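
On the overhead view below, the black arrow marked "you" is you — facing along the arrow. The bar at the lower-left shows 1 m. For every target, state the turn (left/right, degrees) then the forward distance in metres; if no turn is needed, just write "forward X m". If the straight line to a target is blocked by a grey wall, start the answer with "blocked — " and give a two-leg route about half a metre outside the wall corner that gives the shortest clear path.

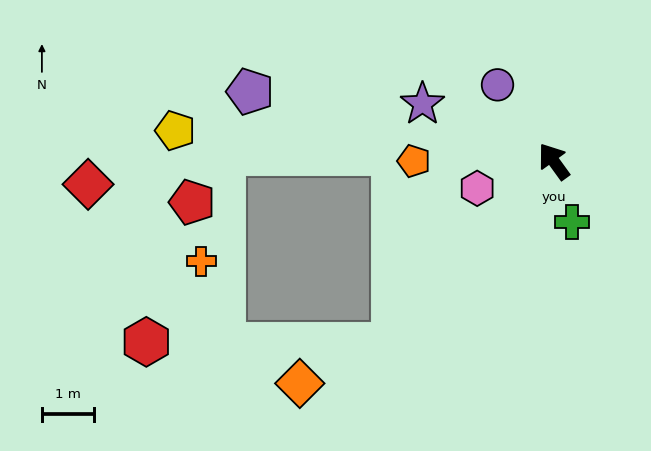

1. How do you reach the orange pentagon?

turn left 54°, forward 2.7 m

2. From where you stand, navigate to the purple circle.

forward 1.8 m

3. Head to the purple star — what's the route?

turn left 30°, forward 2.8 m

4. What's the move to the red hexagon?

blocked — turn left 103°, forward 4.7 m, then turn right 49°, forward 4.7 m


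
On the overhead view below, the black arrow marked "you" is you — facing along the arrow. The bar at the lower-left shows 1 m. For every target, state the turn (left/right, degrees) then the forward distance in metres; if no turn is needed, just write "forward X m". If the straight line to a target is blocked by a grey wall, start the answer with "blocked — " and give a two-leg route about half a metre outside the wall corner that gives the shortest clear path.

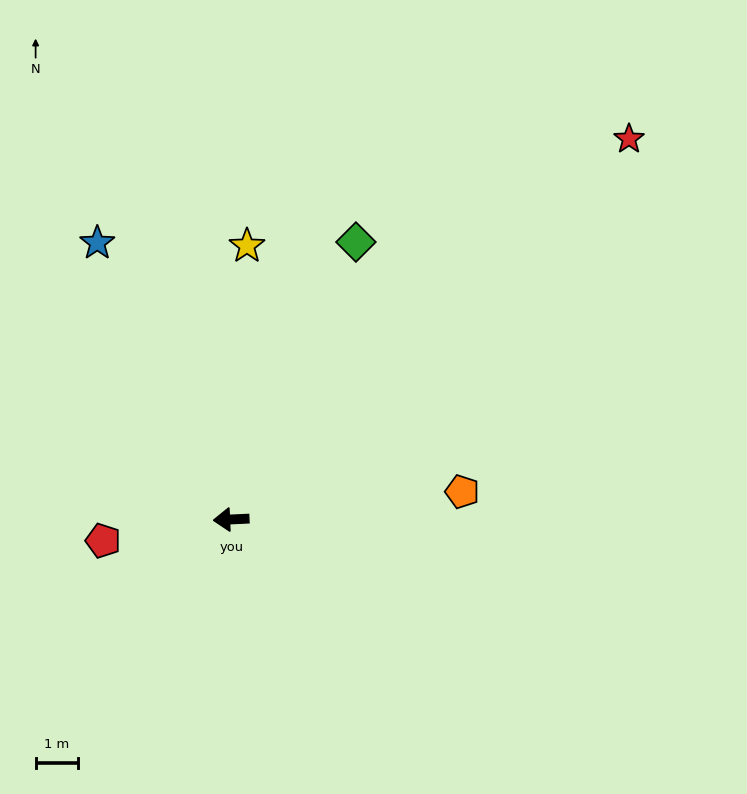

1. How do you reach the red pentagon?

turn left 7°, forward 3.1 m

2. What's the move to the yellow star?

turn right 96°, forward 6.5 m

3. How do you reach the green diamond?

turn right 117°, forward 7.2 m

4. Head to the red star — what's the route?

turn right 139°, forward 13.1 m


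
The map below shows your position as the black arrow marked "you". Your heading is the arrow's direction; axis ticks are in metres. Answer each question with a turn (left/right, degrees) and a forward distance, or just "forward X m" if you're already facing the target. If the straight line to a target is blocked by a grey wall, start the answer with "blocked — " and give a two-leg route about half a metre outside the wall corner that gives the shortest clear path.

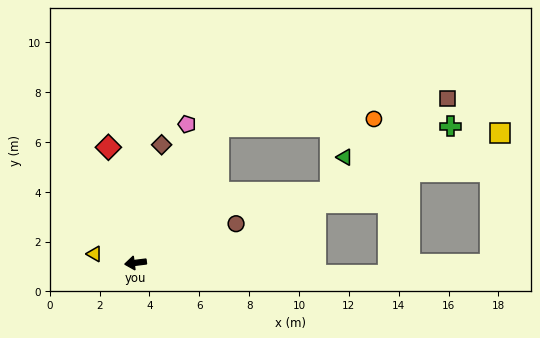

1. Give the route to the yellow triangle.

turn right 19°, forward 1.7 m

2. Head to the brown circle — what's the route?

turn right 166°, forward 4.3 m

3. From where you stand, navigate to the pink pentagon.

turn right 117°, forward 5.9 m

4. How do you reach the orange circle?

blocked — turn right 128°, forward 6.4 m, then turn right 56°, forward 6.2 m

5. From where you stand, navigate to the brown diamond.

turn right 110°, forward 4.9 m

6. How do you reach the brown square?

blocked — turn right 128°, forward 6.4 m, then turn right 52°, forward 9.3 m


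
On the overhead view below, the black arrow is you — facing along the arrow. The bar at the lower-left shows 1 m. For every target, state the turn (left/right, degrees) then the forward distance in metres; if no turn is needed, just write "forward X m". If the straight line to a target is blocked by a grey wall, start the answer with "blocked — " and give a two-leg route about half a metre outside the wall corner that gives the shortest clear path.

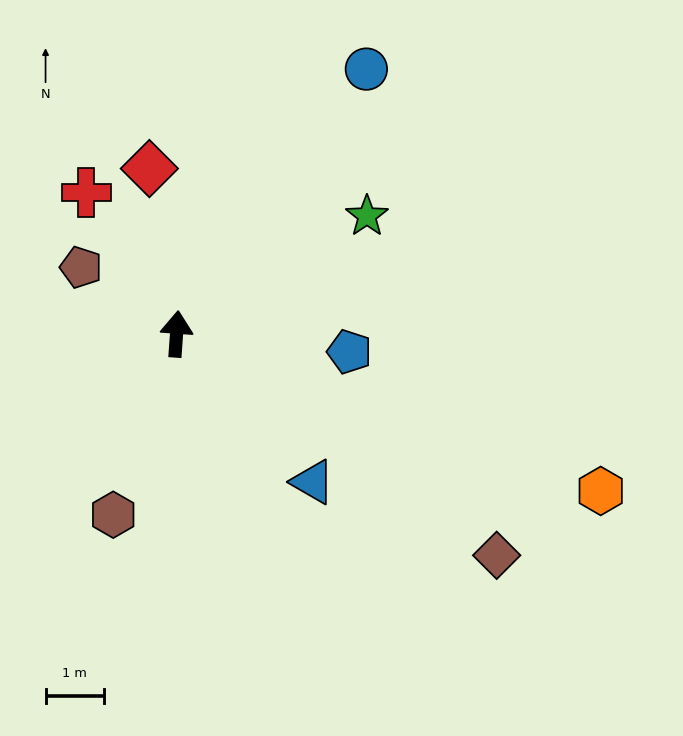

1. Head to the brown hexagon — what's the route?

turn left 165°, forward 3.3 m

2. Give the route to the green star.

turn right 54°, forward 3.8 m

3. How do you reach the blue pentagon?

turn right 92°, forward 3.0 m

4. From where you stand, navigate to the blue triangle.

turn right 133°, forward 3.4 m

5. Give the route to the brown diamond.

turn right 121°, forward 6.6 m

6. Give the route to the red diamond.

turn left 13°, forward 2.9 m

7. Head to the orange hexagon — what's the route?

turn right 106°, forward 7.7 m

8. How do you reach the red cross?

turn left 37°, forward 2.9 m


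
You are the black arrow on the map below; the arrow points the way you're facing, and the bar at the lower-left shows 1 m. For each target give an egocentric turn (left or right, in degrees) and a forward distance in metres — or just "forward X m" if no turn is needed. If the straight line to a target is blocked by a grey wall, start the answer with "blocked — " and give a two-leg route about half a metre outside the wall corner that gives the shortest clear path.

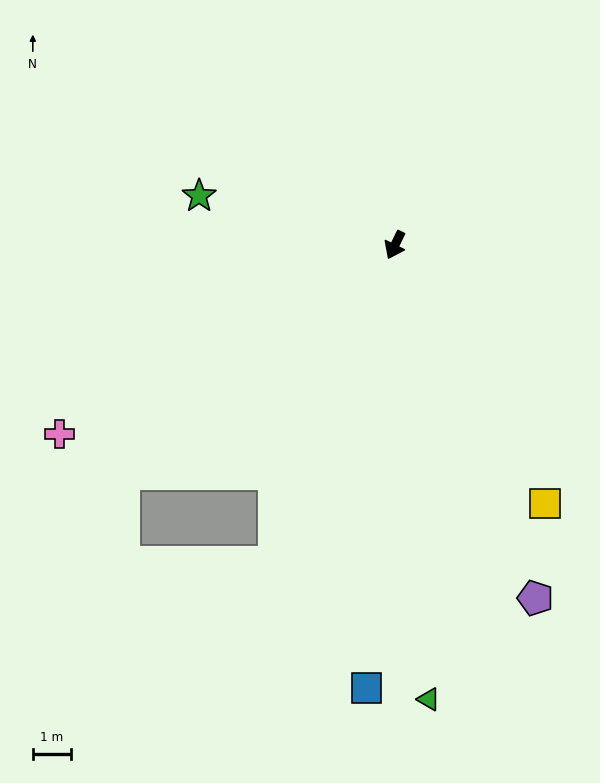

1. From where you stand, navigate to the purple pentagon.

turn left 48°, forward 9.8 m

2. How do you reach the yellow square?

turn left 56°, forward 7.7 m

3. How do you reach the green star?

turn right 78°, forward 5.2 m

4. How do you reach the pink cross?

turn right 35°, forward 10.0 m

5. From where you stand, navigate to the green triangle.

turn left 30°, forward 11.8 m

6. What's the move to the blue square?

turn left 22°, forward 11.5 m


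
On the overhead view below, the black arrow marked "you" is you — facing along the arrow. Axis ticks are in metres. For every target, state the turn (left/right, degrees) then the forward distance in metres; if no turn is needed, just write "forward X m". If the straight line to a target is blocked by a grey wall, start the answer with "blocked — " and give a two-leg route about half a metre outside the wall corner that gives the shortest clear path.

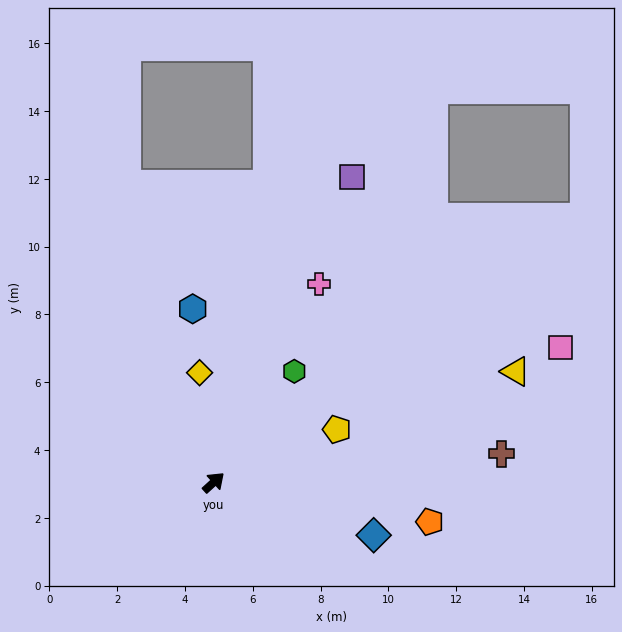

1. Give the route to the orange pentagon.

turn right 53°, forward 6.5 m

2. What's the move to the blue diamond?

turn right 61°, forward 5.0 m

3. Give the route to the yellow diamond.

turn left 55°, forward 3.3 m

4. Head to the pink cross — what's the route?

turn left 20°, forward 6.6 m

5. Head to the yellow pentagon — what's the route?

turn right 19°, forward 4.0 m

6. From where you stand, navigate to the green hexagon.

turn left 12°, forward 4.0 m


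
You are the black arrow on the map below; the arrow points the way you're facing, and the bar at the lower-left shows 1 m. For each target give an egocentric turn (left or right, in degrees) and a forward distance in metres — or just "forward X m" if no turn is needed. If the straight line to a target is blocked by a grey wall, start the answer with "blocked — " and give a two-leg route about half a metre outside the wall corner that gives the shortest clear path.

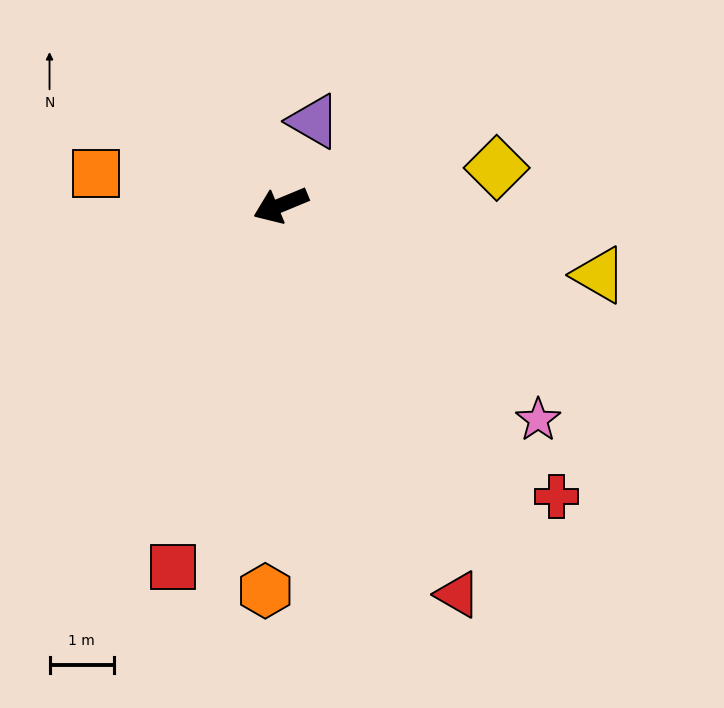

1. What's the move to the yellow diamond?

turn left 167°, forward 3.4 m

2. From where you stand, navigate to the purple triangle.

turn right 134°, forward 1.4 m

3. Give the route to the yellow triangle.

turn left 145°, forward 5.1 m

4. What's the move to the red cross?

turn left 111°, forward 6.3 m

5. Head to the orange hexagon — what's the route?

turn left 65°, forward 6.0 m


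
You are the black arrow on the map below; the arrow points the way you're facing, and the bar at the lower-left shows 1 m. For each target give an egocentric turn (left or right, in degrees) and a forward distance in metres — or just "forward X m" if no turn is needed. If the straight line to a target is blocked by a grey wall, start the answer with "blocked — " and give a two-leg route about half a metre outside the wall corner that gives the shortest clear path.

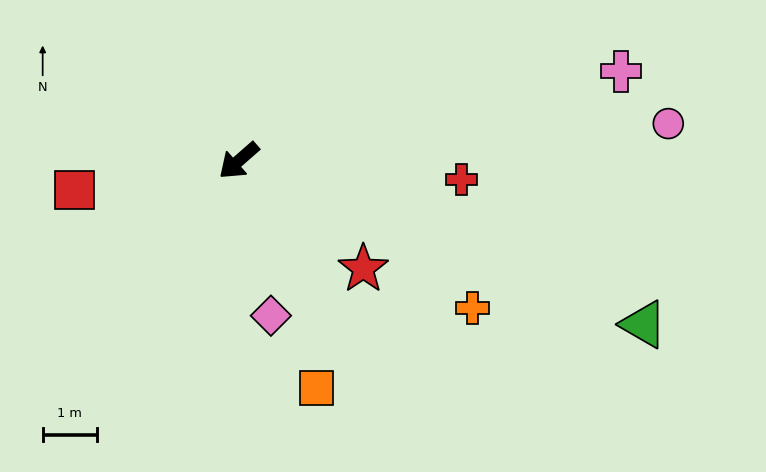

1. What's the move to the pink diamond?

turn left 60°, forward 2.9 m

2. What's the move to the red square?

turn right 31°, forward 3.1 m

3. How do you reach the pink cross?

turn left 152°, forward 7.3 m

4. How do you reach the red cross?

turn left 134°, forward 4.1 m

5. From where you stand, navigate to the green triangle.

turn left 117°, forward 8.1 m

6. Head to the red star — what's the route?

turn left 98°, forward 3.1 m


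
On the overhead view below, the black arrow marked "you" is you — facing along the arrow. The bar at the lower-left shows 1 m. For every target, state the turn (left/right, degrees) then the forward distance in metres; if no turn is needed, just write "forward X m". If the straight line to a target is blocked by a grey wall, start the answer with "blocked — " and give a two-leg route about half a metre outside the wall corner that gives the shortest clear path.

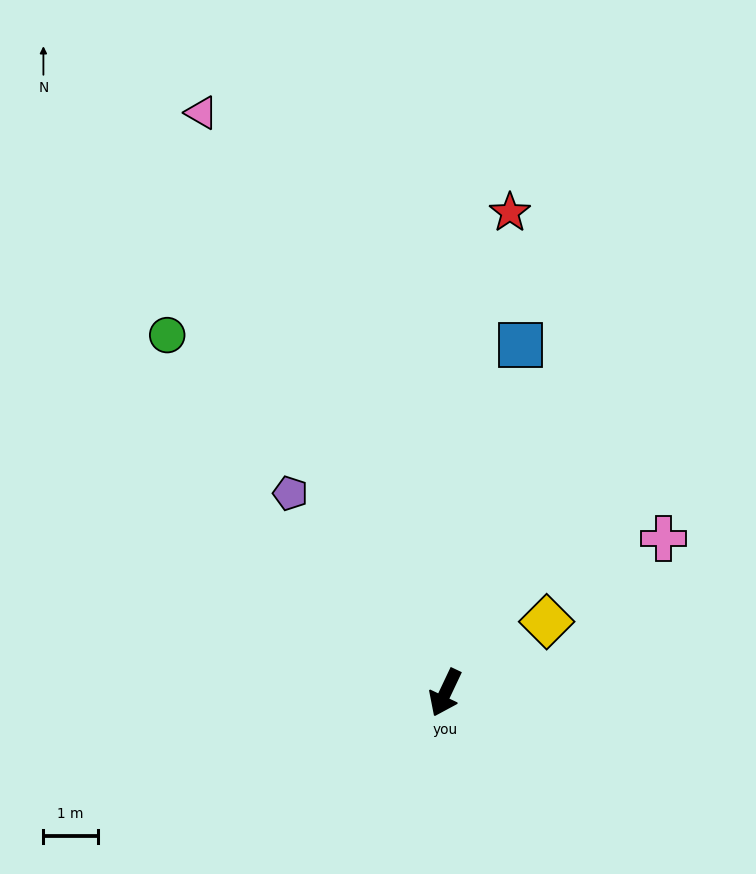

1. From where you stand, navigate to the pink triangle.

turn right 132°, forward 11.6 m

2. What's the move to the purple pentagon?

turn right 117°, forward 4.7 m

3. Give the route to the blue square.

turn right 167°, forward 6.6 m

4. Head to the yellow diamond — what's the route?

turn left 150°, forward 2.3 m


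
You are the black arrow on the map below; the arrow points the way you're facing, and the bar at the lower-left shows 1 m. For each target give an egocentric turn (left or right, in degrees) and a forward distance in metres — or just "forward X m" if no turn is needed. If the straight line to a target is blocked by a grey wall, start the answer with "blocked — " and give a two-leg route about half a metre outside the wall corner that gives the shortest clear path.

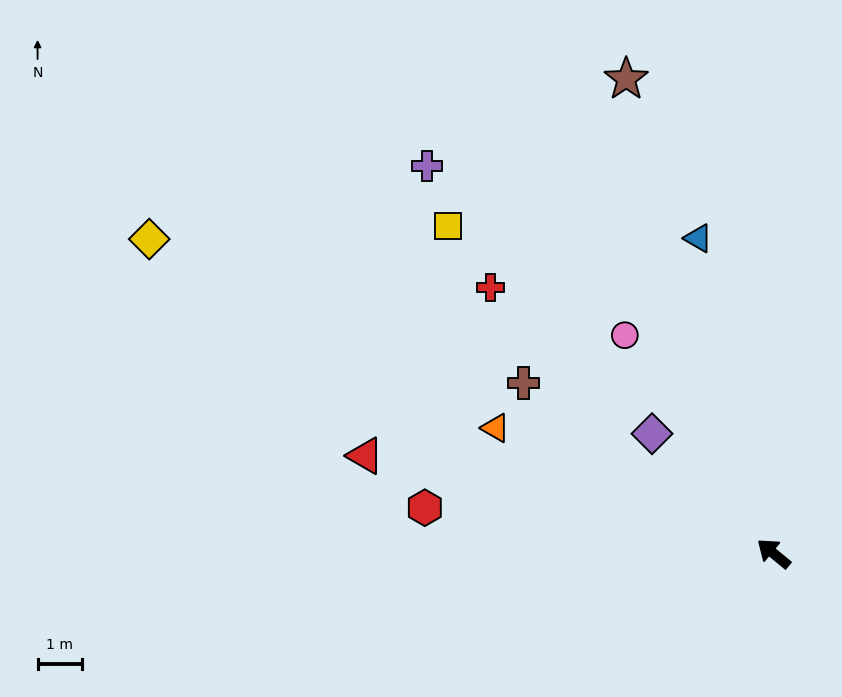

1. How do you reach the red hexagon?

turn left 32°, forward 8.0 m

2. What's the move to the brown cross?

turn left 5°, forward 6.9 m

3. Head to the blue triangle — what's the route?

turn right 37°, forward 7.4 m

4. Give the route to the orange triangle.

turn left 15°, forward 6.9 m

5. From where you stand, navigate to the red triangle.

turn left 26°, forward 9.5 m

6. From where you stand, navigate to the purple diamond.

turn right 5°, forward 3.9 m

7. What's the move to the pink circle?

turn right 16°, forward 6.0 m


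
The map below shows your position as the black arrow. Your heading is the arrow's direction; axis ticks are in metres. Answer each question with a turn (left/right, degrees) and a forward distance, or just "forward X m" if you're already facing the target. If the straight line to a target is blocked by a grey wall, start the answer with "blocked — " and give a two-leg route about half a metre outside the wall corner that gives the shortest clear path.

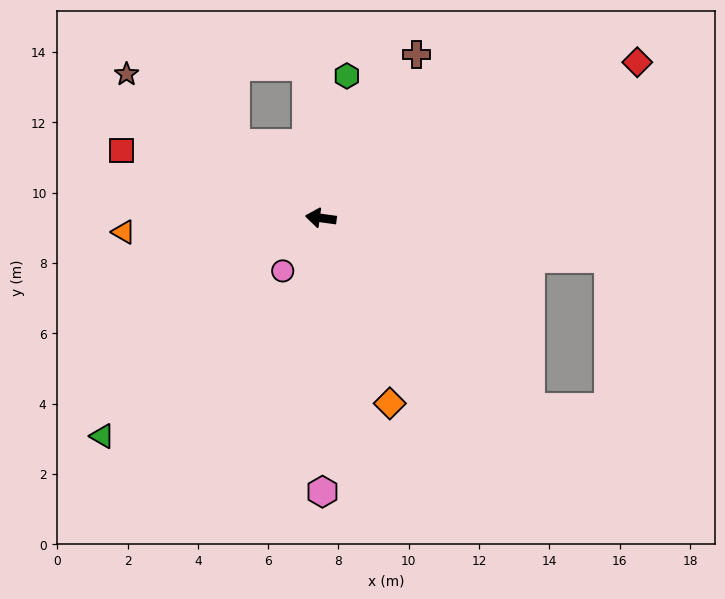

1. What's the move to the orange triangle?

turn left 12°, forward 5.6 m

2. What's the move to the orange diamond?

turn left 118°, forward 5.6 m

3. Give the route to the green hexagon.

turn right 93°, forward 4.1 m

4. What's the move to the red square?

turn right 11°, forward 6.0 m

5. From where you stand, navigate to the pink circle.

turn left 62°, forward 1.9 m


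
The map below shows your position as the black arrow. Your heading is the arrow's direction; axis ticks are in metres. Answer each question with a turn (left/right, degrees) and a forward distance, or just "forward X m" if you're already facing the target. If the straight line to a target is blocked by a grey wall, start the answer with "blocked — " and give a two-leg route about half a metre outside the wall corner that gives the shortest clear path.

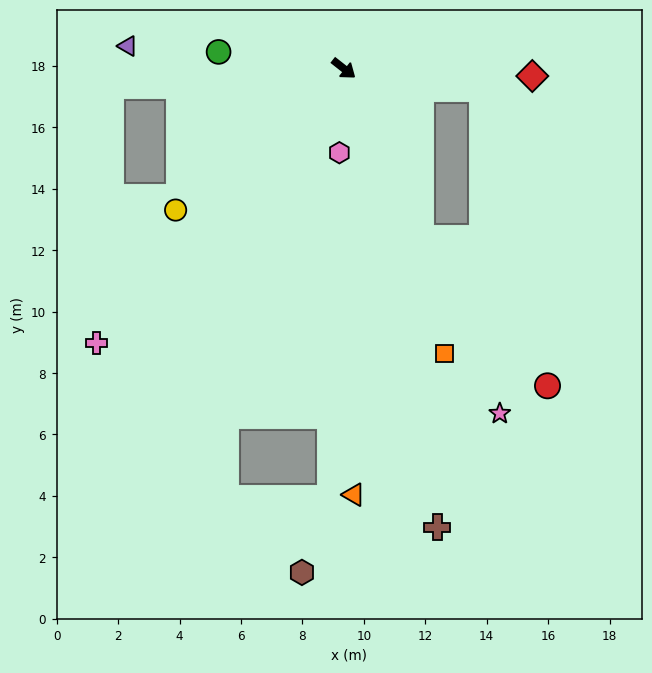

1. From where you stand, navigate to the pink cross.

turn right 94°, forward 12.0 m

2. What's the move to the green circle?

turn right 149°, forward 4.1 m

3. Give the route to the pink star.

turn right 27°, forward 12.3 m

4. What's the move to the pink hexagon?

turn right 55°, forward 2.7 m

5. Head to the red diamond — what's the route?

turn left 36°, forward 6.1 m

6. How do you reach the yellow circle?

turn right 102°, forward 7.2 m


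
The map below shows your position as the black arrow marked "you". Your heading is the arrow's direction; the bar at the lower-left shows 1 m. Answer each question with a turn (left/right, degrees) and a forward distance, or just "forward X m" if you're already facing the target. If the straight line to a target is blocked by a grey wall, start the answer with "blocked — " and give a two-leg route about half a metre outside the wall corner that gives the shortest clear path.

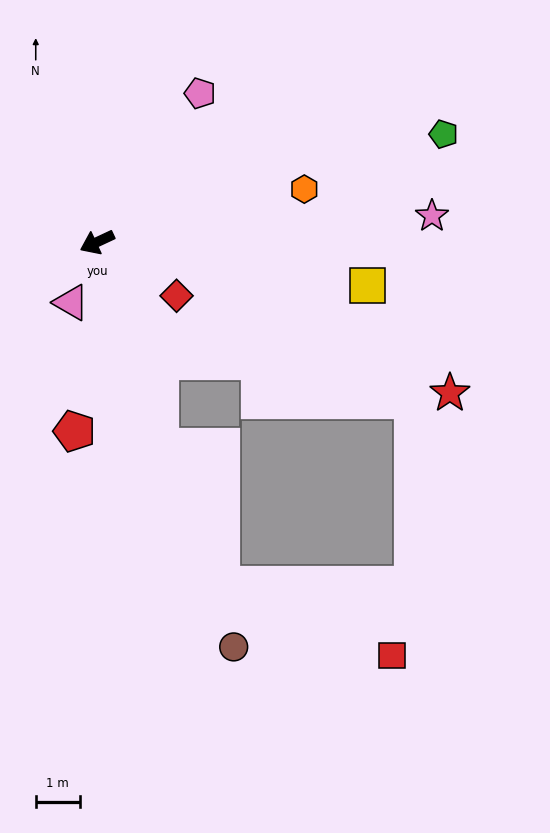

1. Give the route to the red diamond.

turn left 121°, forward 2.2 m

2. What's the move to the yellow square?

turn left 146°, forward 6.2 m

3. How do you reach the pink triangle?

turn left 42°, forward 1.5 m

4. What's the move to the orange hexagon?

turn left 169°, forward 4.9 m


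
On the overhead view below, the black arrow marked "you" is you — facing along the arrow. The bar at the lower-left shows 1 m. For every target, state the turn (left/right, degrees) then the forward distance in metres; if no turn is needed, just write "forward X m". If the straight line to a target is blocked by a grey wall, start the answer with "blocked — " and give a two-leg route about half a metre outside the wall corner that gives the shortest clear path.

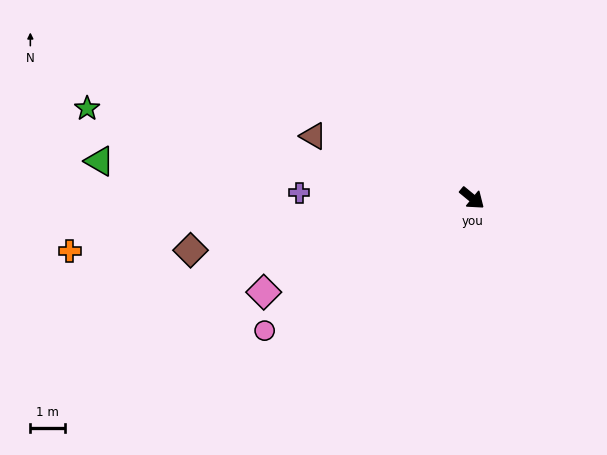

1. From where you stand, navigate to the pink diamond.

turn right 116°, forward 6.6 m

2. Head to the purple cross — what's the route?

turn right 142°, forward 5.0 m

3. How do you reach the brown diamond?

turn right 130°, forward 8.2 m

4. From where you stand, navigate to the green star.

turn right 154°, forward 11.4 m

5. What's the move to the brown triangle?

turn right 162°, forward 4.9 m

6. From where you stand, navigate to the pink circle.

turn right 108°, forward 7.1 m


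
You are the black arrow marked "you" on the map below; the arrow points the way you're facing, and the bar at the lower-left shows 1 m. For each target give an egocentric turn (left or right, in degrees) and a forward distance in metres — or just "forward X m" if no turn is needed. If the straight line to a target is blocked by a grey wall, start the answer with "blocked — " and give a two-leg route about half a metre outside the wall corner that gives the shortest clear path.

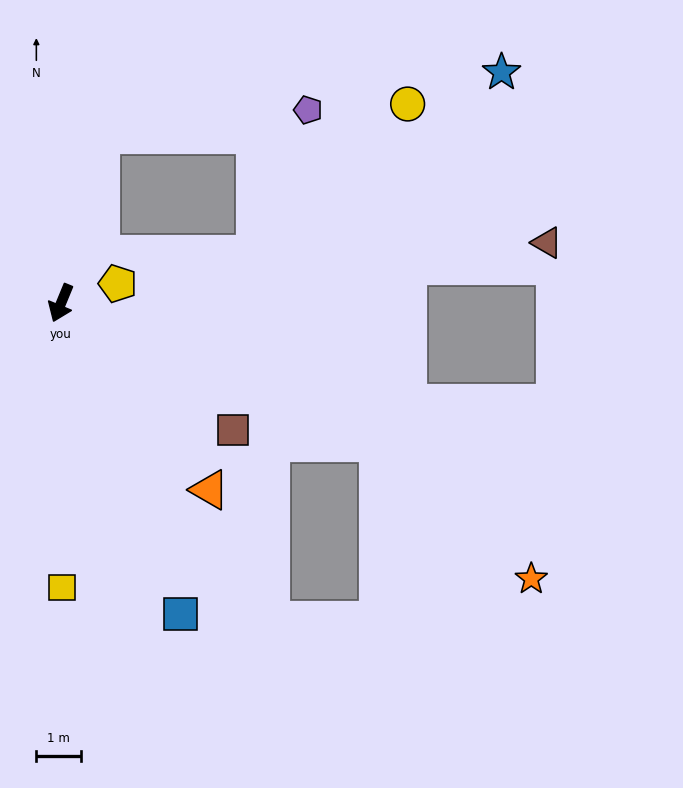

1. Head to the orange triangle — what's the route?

turn left 61°, forward 5.3 m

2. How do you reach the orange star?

blocked — turn left 89°, forward 7.8 m, then turn right 18°, forward 4.6 m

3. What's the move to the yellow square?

turn left 23°, forward 6.4 m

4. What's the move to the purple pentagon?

blocked — turn right 171°, forward 3.9 m, then turn right 70°, forward 4.7 m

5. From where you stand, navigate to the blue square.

turn left 43°, forward 7.4 m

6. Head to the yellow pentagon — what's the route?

turn left 131°, forward 1.3 m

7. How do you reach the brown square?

turn left 76°, forward 4.8 m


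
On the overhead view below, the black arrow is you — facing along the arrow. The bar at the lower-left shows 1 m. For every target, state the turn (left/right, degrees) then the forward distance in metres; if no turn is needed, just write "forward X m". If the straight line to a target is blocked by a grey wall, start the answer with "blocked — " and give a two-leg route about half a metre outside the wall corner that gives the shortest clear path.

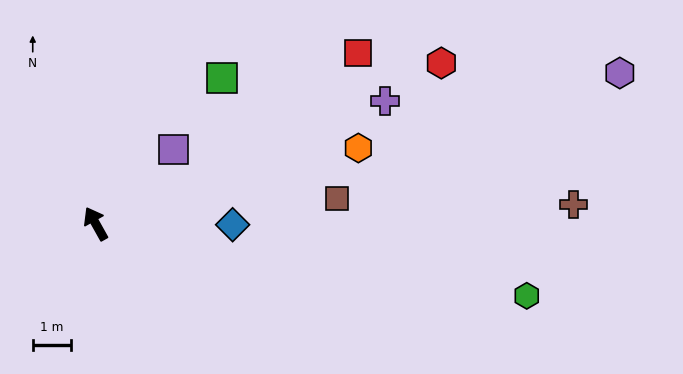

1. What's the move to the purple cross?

turn right 96°, forward 8.2 m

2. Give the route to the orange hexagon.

turn right 103°, forward 7.1 m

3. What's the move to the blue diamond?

turn right 120°, forward 3.6 m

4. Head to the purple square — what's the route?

turn right 76°, forward 2.8 m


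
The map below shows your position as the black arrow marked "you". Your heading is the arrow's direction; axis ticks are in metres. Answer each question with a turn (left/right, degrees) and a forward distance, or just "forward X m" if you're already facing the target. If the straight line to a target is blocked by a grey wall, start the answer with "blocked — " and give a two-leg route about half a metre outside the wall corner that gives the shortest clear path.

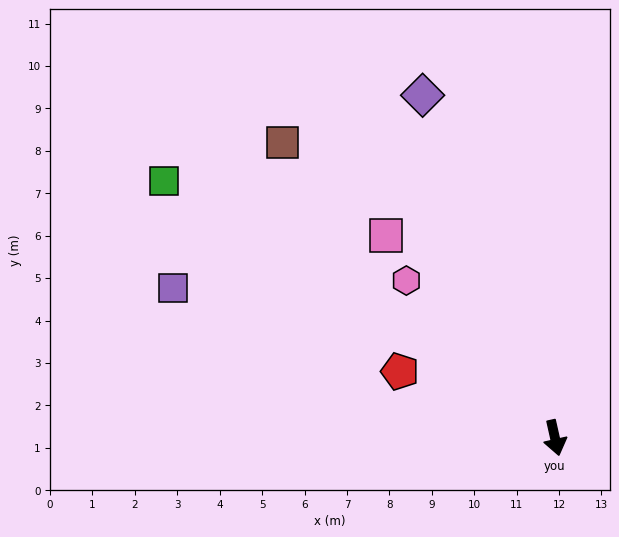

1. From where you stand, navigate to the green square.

turn right 136°, forward 11.0 m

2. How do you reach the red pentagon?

turn right 126°, forward 4.0 m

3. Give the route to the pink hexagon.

turn right 149°, forward 5.1 m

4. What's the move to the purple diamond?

turn right 172°, forward 8.7 m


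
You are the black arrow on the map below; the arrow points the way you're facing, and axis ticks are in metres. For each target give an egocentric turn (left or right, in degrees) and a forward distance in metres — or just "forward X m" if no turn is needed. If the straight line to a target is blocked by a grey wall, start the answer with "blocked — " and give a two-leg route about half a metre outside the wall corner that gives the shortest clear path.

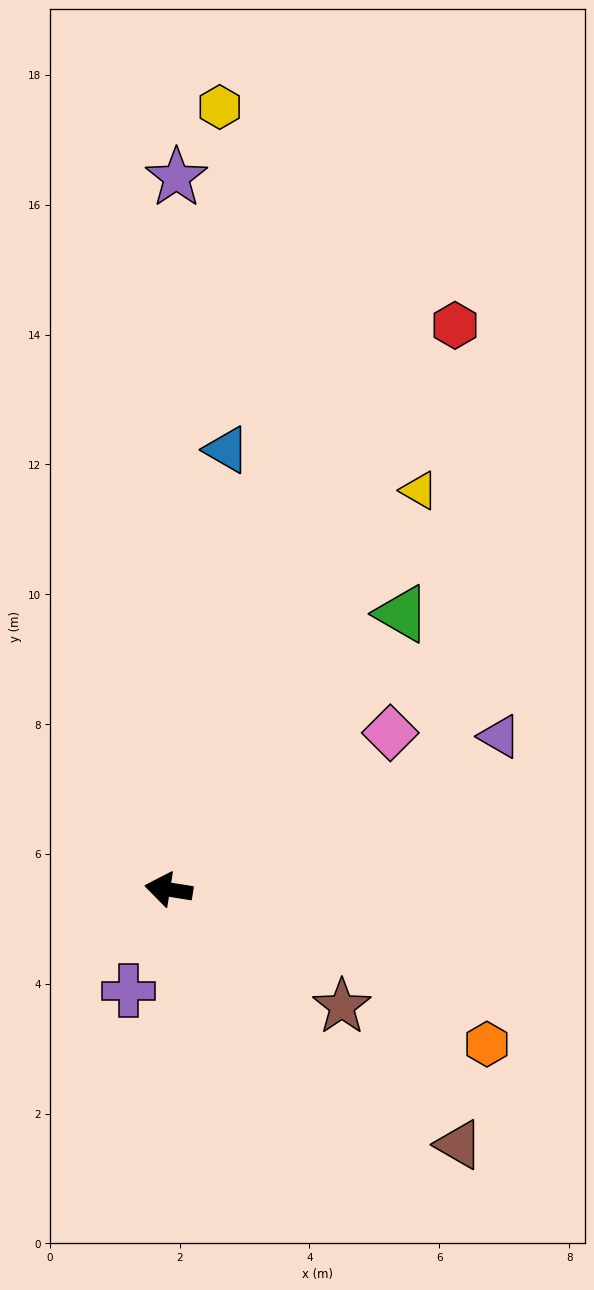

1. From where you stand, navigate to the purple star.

turn right 82°, forward 11.0 m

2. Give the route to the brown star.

turn left 155°, forward 3.2 m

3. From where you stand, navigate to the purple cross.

turn left 77°, forward 1.7 m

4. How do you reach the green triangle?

turn right 121°, forward 5.6 m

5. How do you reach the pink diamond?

turn right 136°, forward 4.2 m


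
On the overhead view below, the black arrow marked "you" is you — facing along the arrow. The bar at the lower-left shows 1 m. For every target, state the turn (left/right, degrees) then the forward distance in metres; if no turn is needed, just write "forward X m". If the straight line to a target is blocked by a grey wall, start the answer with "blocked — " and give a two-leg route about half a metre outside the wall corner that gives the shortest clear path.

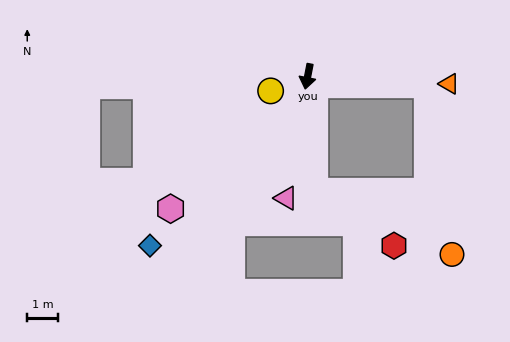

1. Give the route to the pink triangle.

forward 4.1 m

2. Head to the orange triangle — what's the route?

turn left 98°, forward 4.7 m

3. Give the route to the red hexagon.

blocked — turn left 15°, forward 3.8 m, then turn left 51°, forward 3.1 m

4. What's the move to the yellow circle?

turn right 58°, forward 1.3 m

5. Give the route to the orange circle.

blocked — turn left 97°, forward 3.9 m, then turn right 77°, forward 5.6 m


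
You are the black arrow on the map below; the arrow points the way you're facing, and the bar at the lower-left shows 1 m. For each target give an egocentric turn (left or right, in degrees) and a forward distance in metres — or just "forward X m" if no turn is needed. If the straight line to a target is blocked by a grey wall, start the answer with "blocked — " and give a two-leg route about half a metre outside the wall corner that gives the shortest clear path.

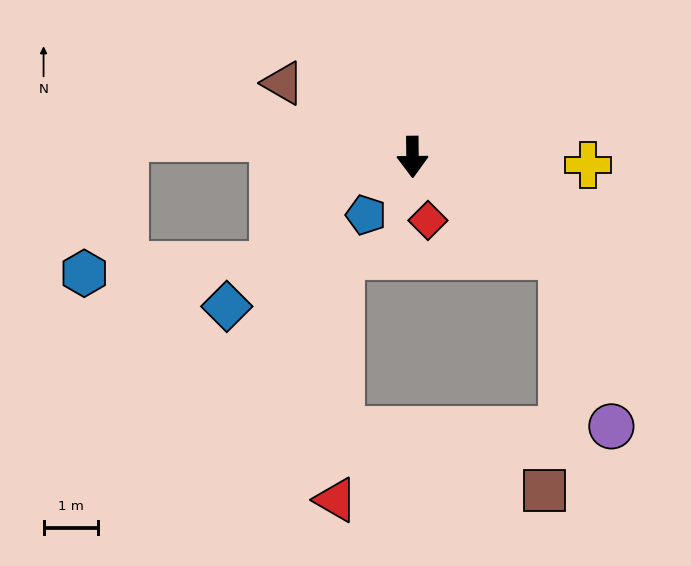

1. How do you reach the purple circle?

blocked — turn left 56°, forward 3.3 m, then turn right 40°, forward 3.2 m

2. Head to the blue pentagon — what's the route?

turn right 39°, forward 1.4 m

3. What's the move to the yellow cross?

turn left 87°, forward 3.2 m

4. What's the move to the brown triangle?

turn right 120°, forward 2.7 m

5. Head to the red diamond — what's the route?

turn left 13°, forward 1.2 m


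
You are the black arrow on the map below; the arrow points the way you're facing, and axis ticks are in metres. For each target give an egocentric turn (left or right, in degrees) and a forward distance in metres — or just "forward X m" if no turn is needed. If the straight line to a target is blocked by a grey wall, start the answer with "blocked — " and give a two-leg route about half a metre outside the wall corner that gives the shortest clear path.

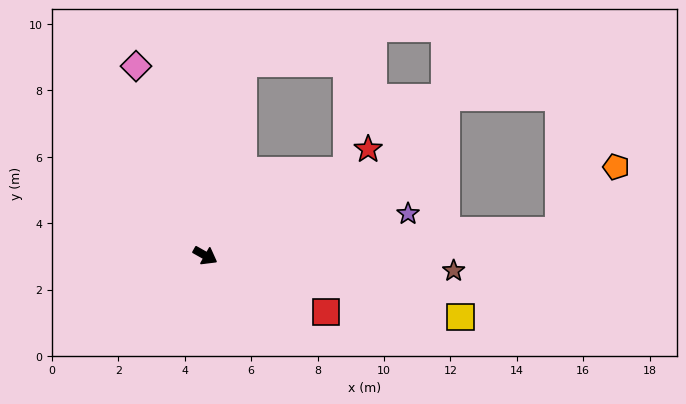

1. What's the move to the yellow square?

turn left 16°, forward 7.9 m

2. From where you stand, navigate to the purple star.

turn left 41°, forward 6.2 m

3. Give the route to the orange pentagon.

blocked — turn left 33°, forward 10.7 m, then turn left 45°, forward 2.6 m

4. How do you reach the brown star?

turn left 26°, forward 7.5 m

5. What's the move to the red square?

turn left 4°, forward 4.0 m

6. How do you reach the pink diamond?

turn left 139°, forward 6.1 m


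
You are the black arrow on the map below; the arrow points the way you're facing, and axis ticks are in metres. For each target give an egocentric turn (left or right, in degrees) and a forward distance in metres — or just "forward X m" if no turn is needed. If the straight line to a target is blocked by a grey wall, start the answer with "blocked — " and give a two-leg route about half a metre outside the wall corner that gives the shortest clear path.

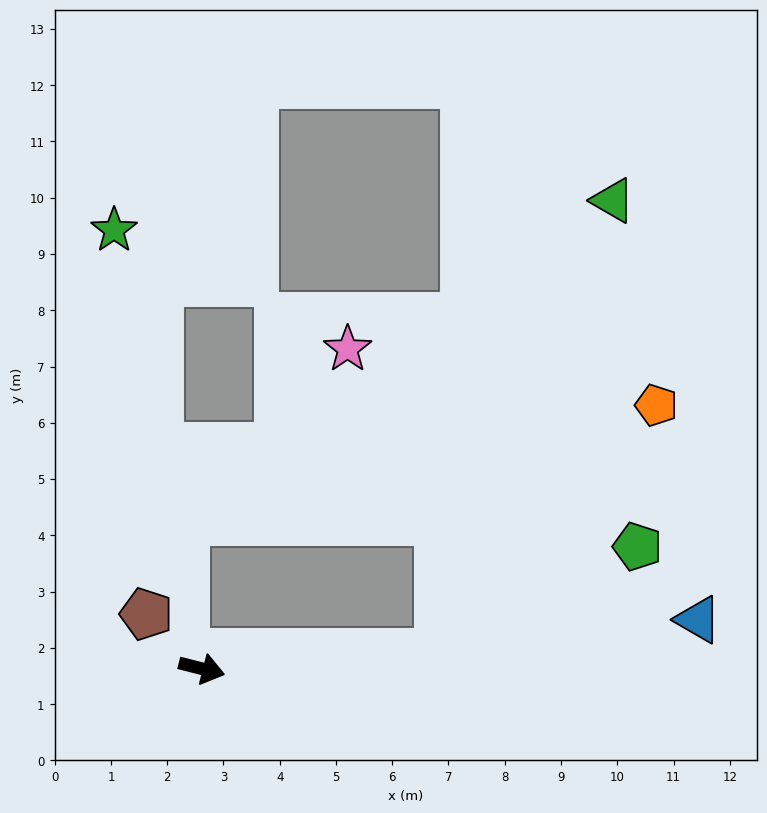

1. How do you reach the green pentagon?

blocked — turn left 18°, forward 4.2 m, then turn left 24°, forward 4.0 m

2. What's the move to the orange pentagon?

blocked — turn left 18°, forward 4.2 m, then turn left 45°, forward 5.9 m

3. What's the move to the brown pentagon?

turn left 150°, forward 1.4 m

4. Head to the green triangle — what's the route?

blocked — turn left 18°, forward 4.2 m, then turn left 65°, forward 8.6 m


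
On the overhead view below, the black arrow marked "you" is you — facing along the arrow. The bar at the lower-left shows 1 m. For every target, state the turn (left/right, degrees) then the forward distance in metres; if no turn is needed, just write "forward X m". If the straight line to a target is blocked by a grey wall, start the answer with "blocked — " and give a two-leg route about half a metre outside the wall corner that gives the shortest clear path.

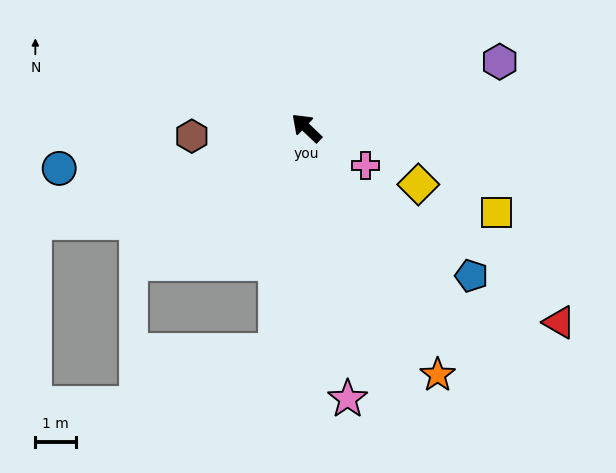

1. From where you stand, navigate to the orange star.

turn left 161°, forward 6.9 m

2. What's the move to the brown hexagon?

turn left 48°, forward 2.8 m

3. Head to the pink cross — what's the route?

turn right 169°, forward 1.7 m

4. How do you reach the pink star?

turn left 142°, forward 6.8 m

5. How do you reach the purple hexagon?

turn right 118°, forward 5.1 m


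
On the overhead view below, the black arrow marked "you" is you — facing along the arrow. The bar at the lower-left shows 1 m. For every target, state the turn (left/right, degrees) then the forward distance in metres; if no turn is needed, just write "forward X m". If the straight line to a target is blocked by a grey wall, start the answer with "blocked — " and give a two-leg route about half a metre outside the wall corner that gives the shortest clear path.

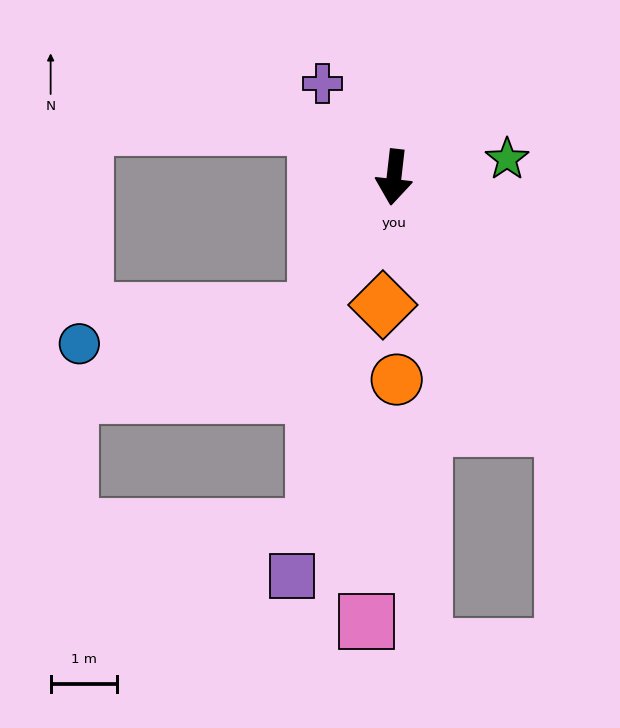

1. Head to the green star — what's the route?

turn left 106°, forward 1.7 m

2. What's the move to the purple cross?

turn right 136°, forward 1.8 m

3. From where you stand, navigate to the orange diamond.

forward 1.9 m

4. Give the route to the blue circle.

blocked — turn right 24°, forward 2.3 m, then turn right 51°, forward 3.6 m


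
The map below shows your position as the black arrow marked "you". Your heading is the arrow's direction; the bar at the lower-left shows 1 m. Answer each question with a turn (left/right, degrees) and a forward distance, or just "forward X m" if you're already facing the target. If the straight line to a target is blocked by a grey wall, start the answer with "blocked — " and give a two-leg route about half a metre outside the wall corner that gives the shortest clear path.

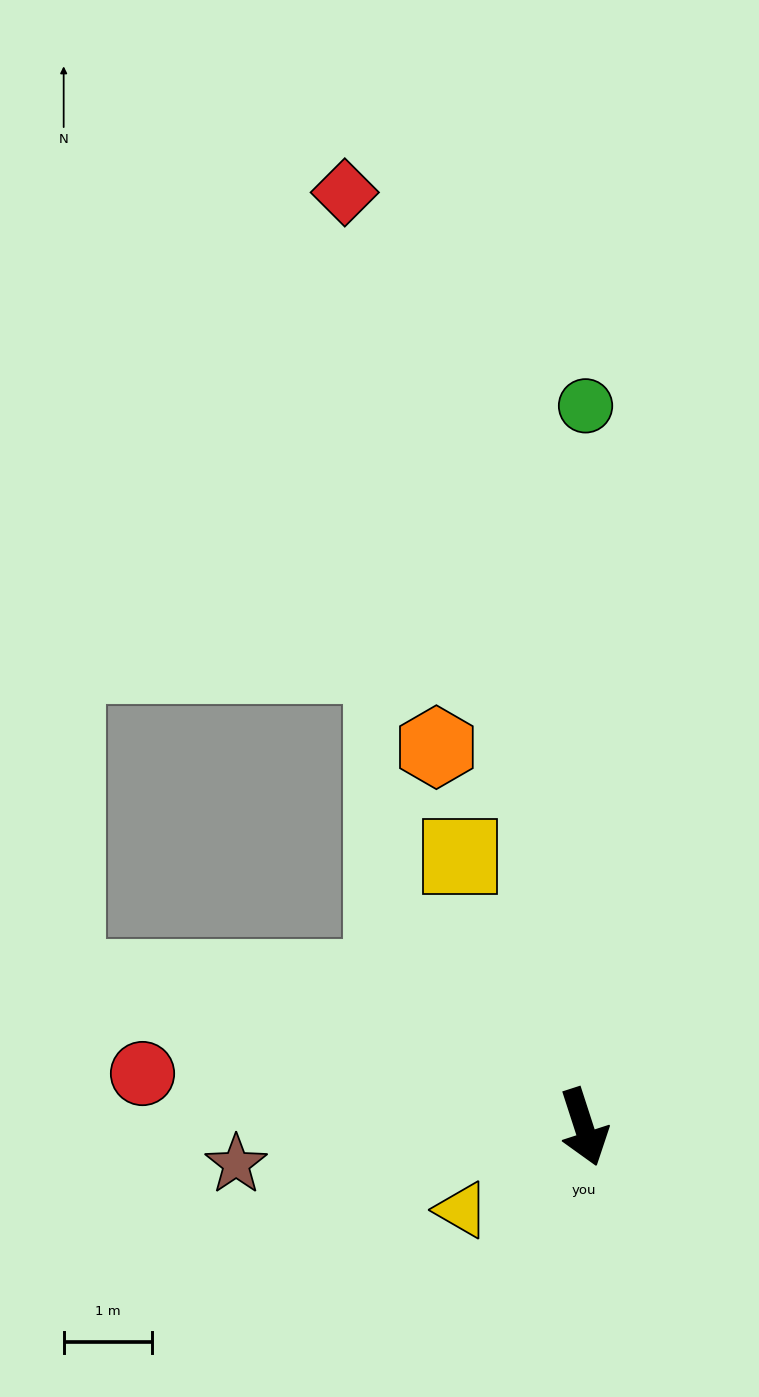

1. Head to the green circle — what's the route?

turn left 162°, forward 8.1 m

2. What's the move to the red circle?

turn right 115°, forward 5.0 m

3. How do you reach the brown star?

turn right 102°, forward 4.0 m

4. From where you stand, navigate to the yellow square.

turn right 173°, forward 3.4 m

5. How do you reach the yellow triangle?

turn right 74°, forward 1.7 m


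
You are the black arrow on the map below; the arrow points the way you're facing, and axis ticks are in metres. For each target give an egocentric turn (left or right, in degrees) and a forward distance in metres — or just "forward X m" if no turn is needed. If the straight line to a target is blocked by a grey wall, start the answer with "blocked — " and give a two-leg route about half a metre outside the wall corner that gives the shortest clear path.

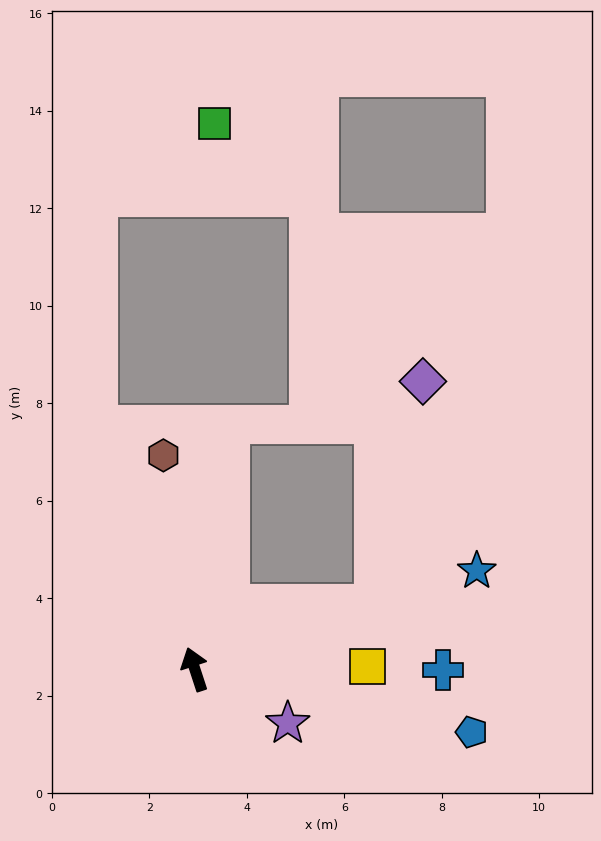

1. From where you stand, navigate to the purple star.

turn right 138°, forward 2.2 m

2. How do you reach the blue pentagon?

turn right 121°, forward 5.8 m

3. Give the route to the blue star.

turn right 89°, forward 6.1 m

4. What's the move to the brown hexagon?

turn right 10°, forward 4.4 m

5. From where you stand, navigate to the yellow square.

turn right 107°, forward 3.5 m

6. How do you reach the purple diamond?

blocked — turn right 88°, forward 3.9 m, then turn left 58°, forward 4.7 m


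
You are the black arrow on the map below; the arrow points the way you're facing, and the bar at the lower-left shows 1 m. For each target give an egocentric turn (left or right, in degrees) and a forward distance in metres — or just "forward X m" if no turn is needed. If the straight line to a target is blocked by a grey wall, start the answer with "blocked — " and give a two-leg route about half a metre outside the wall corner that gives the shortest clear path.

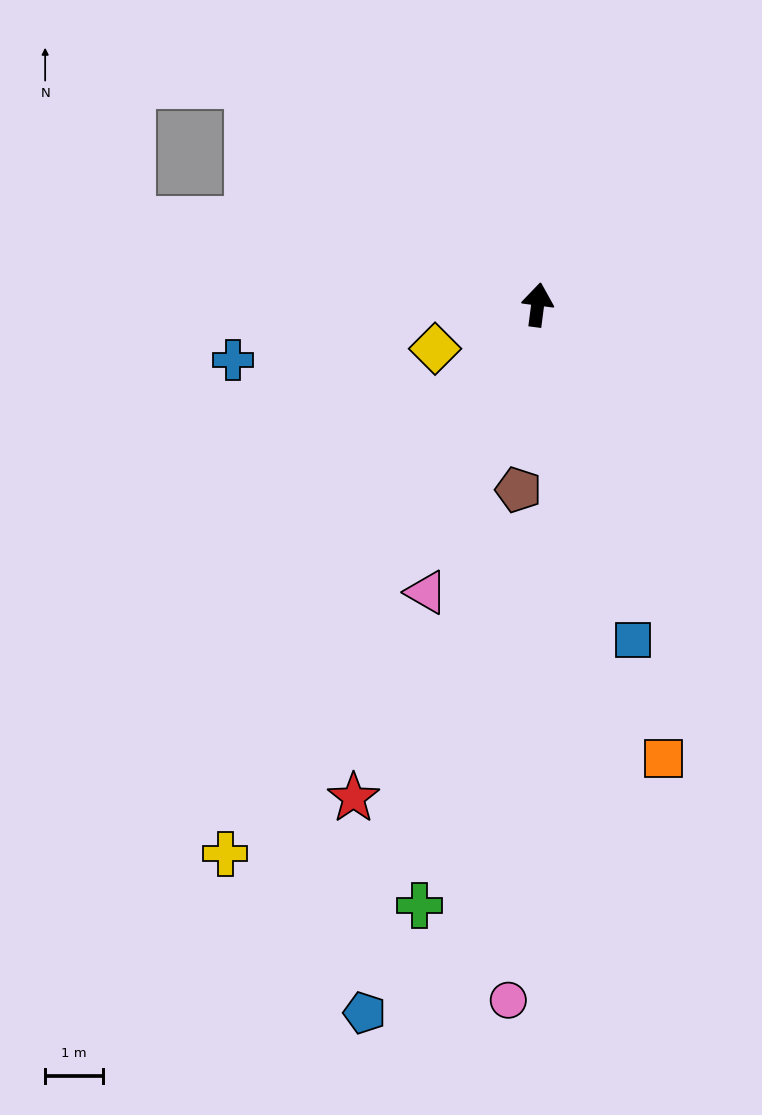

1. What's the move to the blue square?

turn right 157°, forward 6.1 m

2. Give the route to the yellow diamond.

turn left 121°, forward 1.9 m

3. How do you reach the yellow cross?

turn left 158°, forward 11.0 m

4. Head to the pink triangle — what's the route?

turn left 166°, forward 5.4 m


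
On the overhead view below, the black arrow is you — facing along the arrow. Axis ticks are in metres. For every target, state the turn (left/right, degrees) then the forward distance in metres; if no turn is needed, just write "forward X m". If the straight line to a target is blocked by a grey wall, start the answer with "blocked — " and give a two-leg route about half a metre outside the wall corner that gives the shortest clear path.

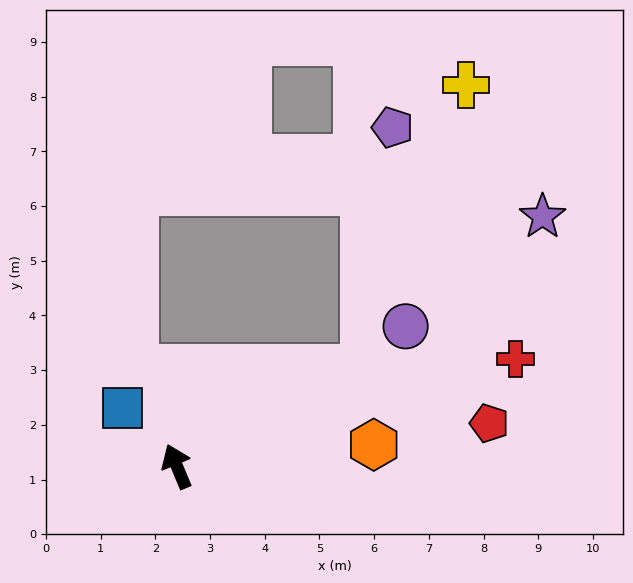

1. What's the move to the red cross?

turn right 95°, forward 6.5 m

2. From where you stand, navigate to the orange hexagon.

turn right 106°, forward 3.6 m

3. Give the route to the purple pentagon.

blocked — turn right 85°, forward 3.9 m, then turn left 55°, forward 4.4 m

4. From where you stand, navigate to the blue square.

turn left 20°, forward 1.5 m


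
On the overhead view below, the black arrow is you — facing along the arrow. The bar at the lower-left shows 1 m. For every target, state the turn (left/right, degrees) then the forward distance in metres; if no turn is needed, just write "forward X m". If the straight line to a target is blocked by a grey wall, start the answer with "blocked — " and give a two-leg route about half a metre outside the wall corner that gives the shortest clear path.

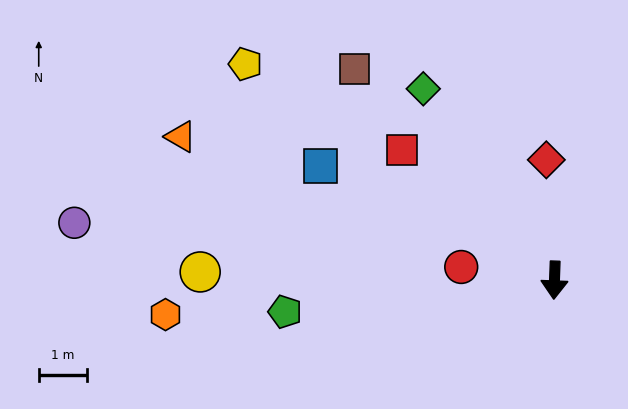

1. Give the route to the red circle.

turn right 96°, forward 1.9 m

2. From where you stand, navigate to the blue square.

turn right 114°, forward 5.4 m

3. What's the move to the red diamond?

turn right 174°, forward 2.5 m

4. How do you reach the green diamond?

turn right 143°, forward 4.8 m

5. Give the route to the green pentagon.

turn right 81°, forward 5.6 m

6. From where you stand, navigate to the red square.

turn right 128°, forward 4.1 m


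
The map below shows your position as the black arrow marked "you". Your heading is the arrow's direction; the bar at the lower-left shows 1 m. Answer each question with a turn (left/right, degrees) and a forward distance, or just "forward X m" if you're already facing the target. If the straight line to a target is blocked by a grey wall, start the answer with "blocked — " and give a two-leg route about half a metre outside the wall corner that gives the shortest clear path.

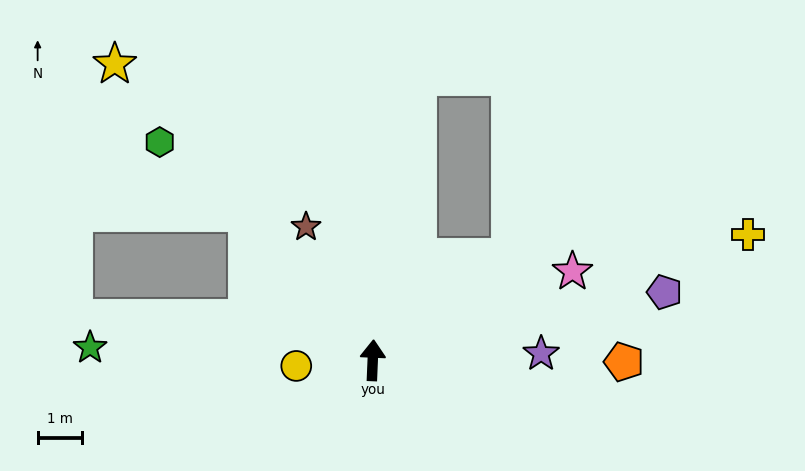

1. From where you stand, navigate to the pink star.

turn right 64°, forward 4.9 m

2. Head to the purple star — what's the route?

turn right 85°, forward 3.8 m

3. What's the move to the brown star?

turn left 29°, forward 3.3 m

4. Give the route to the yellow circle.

turn left 97°, forward 1.7 m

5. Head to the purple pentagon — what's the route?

turn right 74°, forward 6.7 m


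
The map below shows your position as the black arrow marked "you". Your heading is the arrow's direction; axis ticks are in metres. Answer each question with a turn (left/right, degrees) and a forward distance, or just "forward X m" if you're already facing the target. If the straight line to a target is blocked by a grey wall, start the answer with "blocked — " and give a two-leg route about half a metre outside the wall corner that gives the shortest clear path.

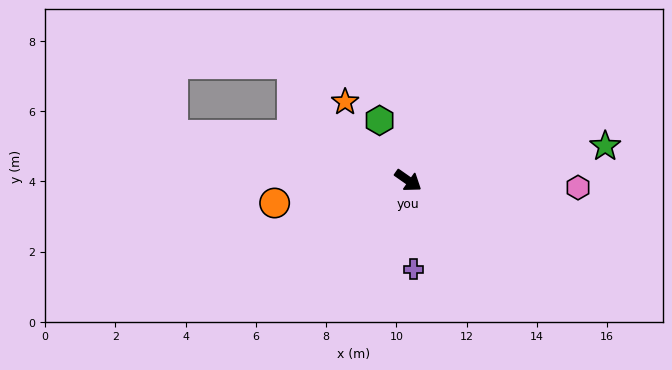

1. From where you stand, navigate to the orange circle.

turn right 135°, forward 3.9 m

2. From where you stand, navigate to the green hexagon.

turn left 150°, forward 1.9 m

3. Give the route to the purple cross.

turn right 52°, forward 2.5 m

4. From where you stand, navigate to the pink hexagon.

turn left 33°, forward 4.8 m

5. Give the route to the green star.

turn left 45°, forward 5.7 m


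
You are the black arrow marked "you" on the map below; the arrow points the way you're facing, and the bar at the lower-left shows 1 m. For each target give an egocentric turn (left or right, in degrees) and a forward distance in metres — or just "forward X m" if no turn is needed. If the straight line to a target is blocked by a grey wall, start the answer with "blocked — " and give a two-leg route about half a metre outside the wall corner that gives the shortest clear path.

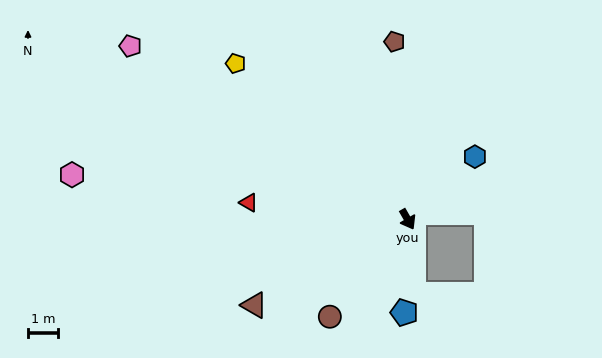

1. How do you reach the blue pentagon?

turn right 32°, forward 3.2 m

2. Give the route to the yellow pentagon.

turn right 162°, forward 7.8 m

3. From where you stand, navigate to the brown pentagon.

turn left 154°, forward 6.0 m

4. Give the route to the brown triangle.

turn right 91°, forward 5.9 m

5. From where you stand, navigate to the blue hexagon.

turn left 103°, forward 3.1 m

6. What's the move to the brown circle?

turn right 68°, forward 4.2 m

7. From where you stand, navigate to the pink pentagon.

turn right 152°, forward 11.1 m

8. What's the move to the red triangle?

turn right 126°, forward 5.4 m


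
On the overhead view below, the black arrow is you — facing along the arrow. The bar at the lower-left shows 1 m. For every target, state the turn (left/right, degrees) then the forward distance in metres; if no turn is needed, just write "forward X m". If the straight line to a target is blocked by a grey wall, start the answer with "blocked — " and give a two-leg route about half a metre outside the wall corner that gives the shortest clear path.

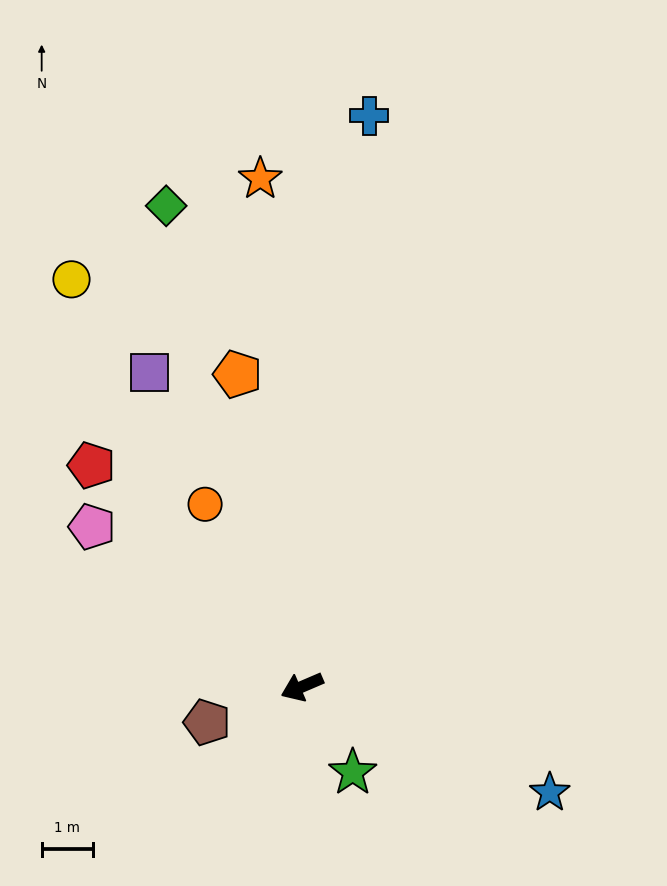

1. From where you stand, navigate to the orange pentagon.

turn right 102°, forward 6.2 m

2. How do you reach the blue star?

turn left 134°, forward 5.2 m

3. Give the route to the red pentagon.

turn right 70°, forward 5.9 m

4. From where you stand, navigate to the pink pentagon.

turn right 60°, forward 5.1 m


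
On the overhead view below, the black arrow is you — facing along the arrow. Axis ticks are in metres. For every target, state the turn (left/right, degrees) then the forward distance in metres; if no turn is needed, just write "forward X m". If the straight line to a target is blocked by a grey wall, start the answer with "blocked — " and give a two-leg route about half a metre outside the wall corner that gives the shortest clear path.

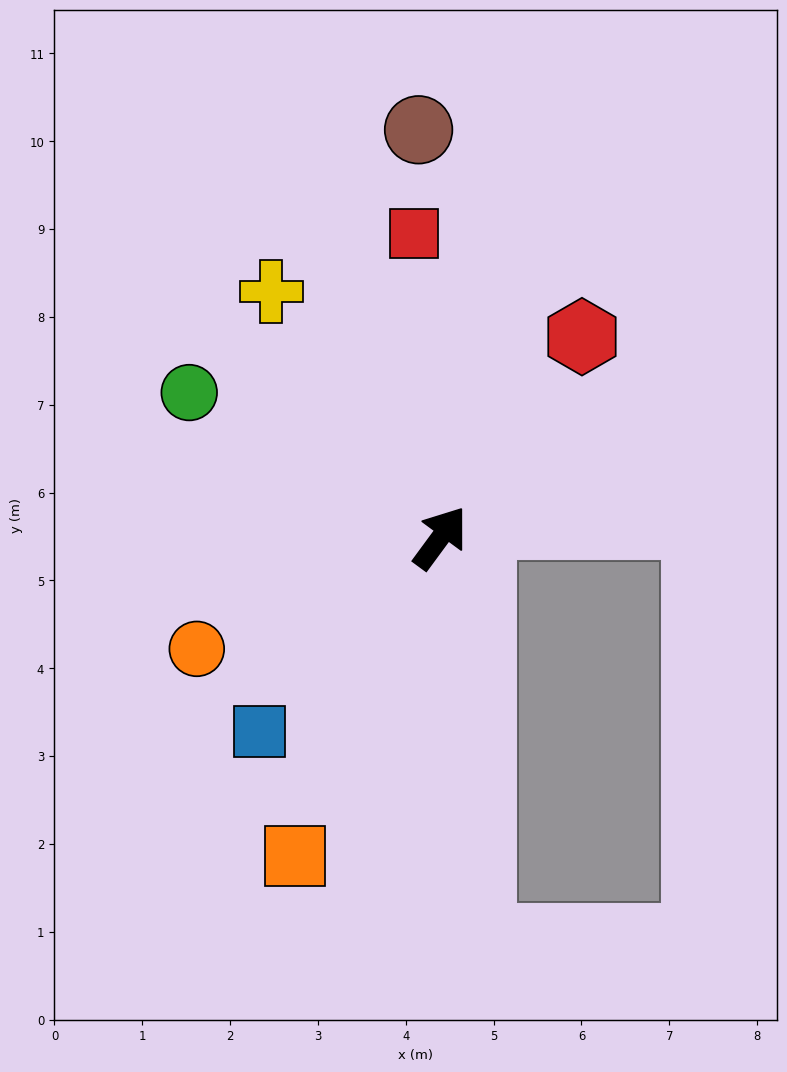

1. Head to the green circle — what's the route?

turn left 96°, forward 3.3 m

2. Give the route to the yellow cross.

turn left 71°, forward 3.4 m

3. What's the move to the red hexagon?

forward 2.8 m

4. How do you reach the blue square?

turn left 173°, forward 3.0 m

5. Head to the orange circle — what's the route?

turn left 151°, forward 3.0 m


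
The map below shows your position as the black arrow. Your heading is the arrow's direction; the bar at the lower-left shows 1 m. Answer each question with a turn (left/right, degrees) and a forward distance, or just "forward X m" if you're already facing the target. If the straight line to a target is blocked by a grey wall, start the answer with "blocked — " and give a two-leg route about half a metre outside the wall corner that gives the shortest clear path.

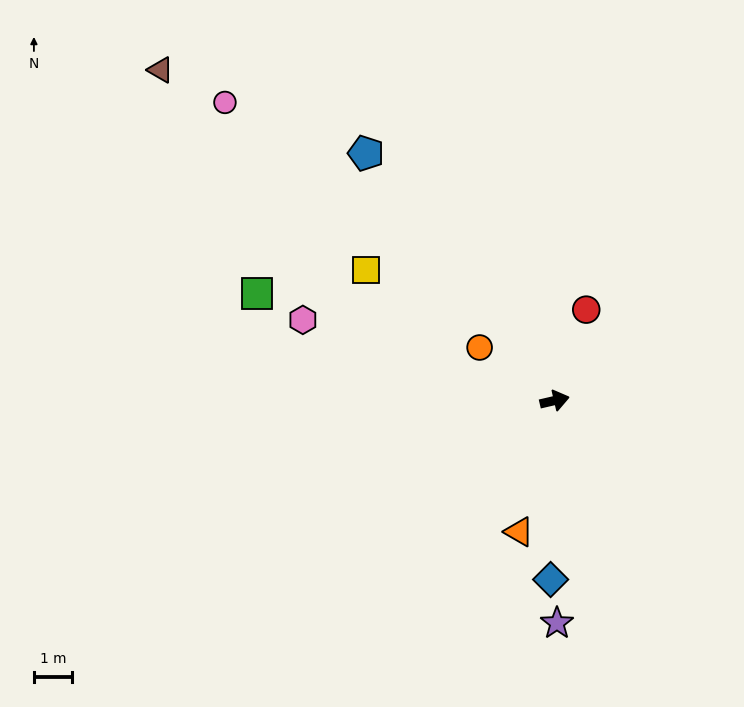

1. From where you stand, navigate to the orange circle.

turn left 132°, forward 2.4 m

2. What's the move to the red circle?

turn left 58°, forward 2.5 m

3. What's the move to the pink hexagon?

turn left 149°, forward 6.9 m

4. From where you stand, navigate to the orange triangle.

turn right 118°, forward 3.6 m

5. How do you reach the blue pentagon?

turn left 114°, forward 8.1 m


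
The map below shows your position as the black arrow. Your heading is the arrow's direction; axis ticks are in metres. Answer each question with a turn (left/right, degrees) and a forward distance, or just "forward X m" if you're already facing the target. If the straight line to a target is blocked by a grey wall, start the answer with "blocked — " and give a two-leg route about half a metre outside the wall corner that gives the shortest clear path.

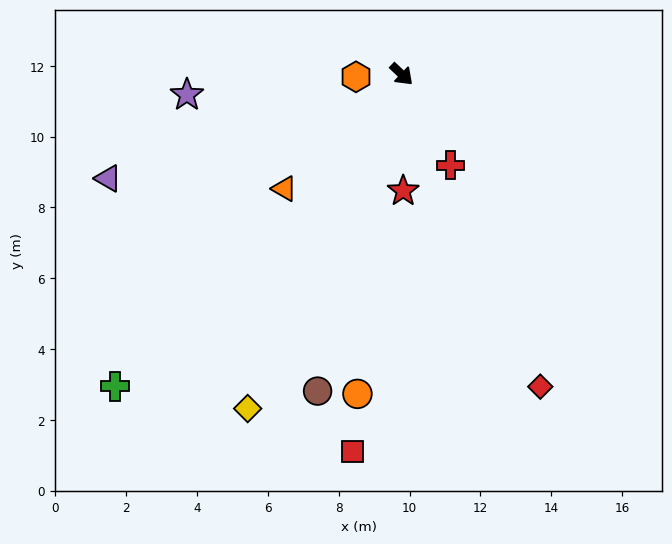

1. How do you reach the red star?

turn right 46°, forward 3.3 m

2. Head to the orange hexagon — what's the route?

turn right 133°, forward 1.3 m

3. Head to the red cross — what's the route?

turn right 18°, forward 2.9 m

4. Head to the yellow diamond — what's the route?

turn right 71°, forward 10.4 m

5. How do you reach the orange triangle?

turn right 92°, forward 4.6 m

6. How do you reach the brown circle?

turn right 61°, forward 9.3 m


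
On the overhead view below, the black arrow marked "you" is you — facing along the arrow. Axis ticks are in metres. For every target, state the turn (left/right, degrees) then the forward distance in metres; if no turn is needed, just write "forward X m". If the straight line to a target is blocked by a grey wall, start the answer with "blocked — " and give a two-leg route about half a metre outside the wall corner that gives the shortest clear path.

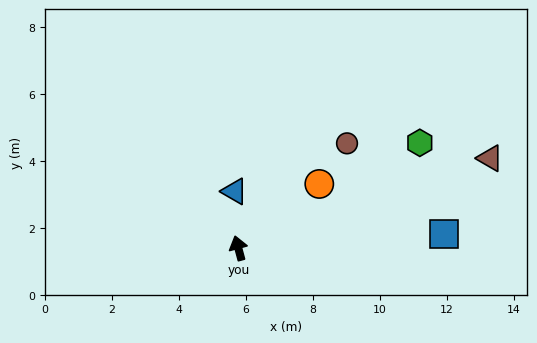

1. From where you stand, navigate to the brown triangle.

turn right 85°, forward 8.0 m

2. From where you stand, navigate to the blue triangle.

turn right 11°, forward 1.7 m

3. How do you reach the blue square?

turn right 101°, forward 6.2 m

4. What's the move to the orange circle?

turn right 67°, forward 3.1 m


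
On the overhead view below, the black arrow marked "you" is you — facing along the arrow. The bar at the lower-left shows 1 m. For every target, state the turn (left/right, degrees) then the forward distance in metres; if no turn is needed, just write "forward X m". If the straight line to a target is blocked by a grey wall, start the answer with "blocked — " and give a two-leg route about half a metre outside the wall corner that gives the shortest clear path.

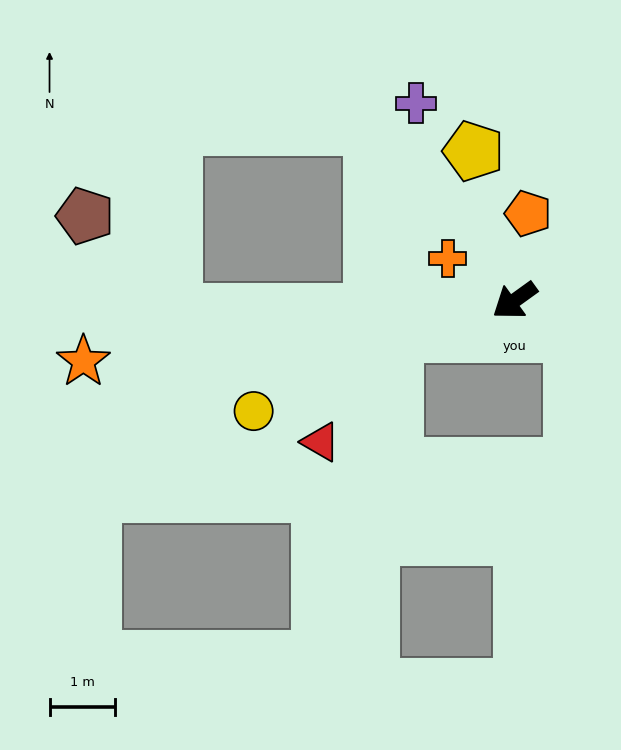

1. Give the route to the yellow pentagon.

turn right 110°, forward 2.4 m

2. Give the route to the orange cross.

turn right 68°, forward 1.2 m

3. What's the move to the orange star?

turn right 28°, forward 6.7 m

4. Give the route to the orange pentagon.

turn right 135°, forward 1.3 m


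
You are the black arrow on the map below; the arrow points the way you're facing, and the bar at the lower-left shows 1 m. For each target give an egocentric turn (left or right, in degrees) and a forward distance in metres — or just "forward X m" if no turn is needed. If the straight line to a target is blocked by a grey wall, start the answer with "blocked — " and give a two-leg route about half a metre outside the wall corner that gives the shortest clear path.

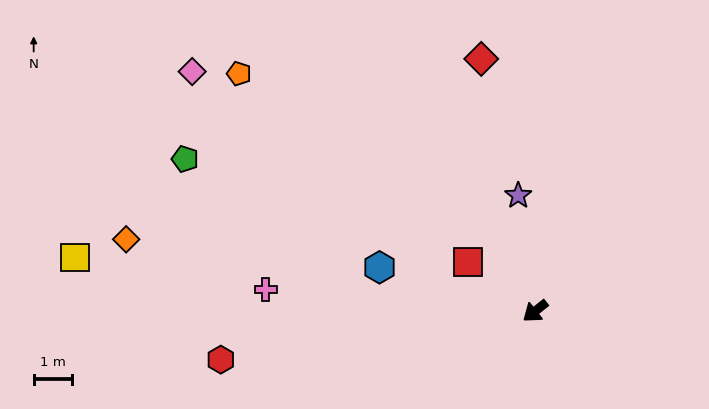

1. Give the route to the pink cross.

turn right 43°, forward 7.1 m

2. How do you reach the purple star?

turn right 120°, forward 3.1 m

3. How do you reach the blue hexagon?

turn right 54°, forward 4.2 m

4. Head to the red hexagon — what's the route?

turn right 30°, forward 8.3 m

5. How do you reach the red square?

turn right 75°, forward 2.2 m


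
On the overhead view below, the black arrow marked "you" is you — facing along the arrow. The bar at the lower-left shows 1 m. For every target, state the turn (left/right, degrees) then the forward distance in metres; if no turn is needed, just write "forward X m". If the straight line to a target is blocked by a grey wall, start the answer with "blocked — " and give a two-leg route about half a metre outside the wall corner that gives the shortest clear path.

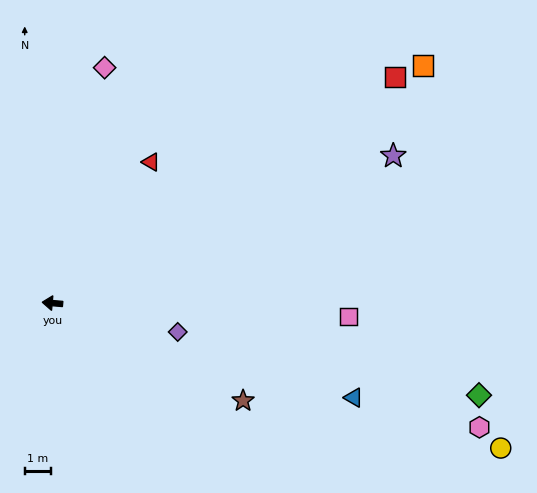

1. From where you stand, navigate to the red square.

turn right 142°, forward 15.5 m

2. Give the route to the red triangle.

turn right 120°, forward 6.5 m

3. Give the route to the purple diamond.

turn left 172°, forward 4.9 m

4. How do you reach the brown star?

turn left 158°, forward 8.1 m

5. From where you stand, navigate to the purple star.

turn right 152°, forward 14.0 m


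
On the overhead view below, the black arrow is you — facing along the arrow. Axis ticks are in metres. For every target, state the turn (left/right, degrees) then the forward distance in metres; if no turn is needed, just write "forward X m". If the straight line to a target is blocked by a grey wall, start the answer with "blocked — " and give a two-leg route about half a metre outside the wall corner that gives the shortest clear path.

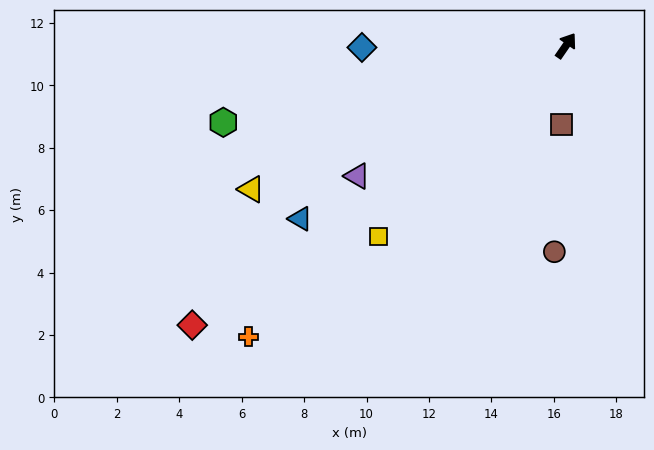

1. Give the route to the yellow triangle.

turn left 149°, forward 11.1 m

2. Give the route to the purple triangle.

turn left 157°, forward 7.9 m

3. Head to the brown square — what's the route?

turn right 149°, forward 2.5 m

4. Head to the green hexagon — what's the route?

turn left 137°, forward 11.2 m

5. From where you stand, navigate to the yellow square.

turn left 170°, forward 8.6 m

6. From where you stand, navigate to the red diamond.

turn left 161°, forward 15.0 m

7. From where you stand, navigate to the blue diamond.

turn left 125°, forward 6.5 m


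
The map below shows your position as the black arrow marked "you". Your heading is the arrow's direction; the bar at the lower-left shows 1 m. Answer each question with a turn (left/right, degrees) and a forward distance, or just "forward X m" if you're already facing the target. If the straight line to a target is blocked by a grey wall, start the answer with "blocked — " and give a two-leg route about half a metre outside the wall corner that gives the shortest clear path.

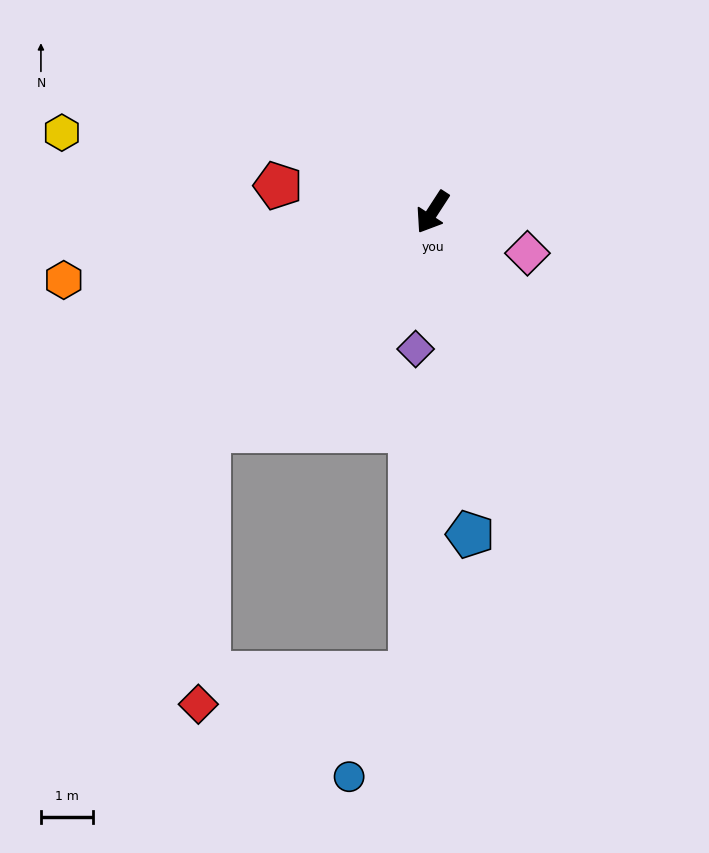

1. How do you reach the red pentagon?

turn right 67°, forward 3.0 m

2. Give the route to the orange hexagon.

turn right 47°, forward 7.2 m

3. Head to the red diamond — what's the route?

blocked — turn right 13°, forward 6.1 m, then turn left 44°, forward 5.3 m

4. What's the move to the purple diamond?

turn left 26°, forward 2.7 m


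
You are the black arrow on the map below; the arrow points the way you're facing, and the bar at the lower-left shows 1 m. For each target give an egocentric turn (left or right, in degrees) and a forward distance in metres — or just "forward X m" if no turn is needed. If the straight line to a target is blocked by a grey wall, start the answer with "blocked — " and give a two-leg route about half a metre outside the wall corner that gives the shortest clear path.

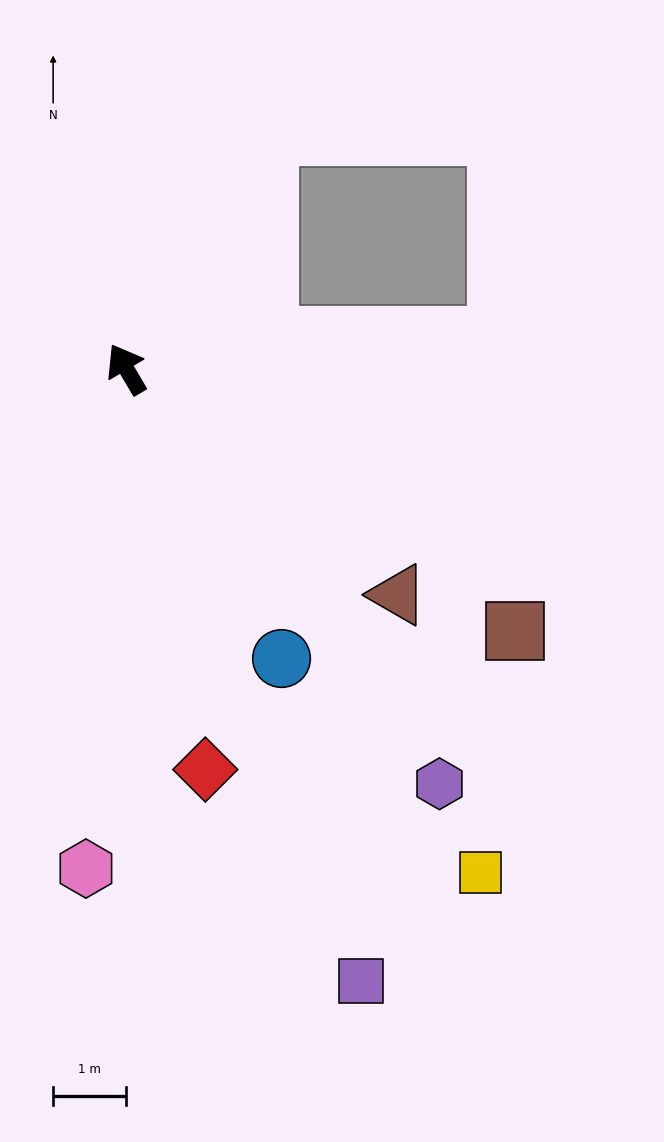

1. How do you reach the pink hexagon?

turn left 145°, forward 6.9 m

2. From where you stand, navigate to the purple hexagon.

turn right 173°, forward 7.1 m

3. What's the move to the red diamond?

turn left 161°, forward 5.6 m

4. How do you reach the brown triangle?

turn right 160°, forward 4.9 m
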